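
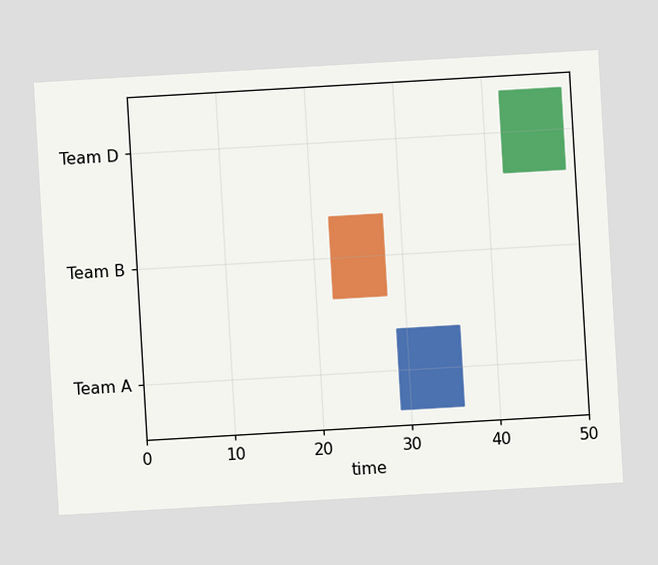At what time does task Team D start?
42

The chart is tilted about 3° counter-clockwise. The Team D bar begins at t=42.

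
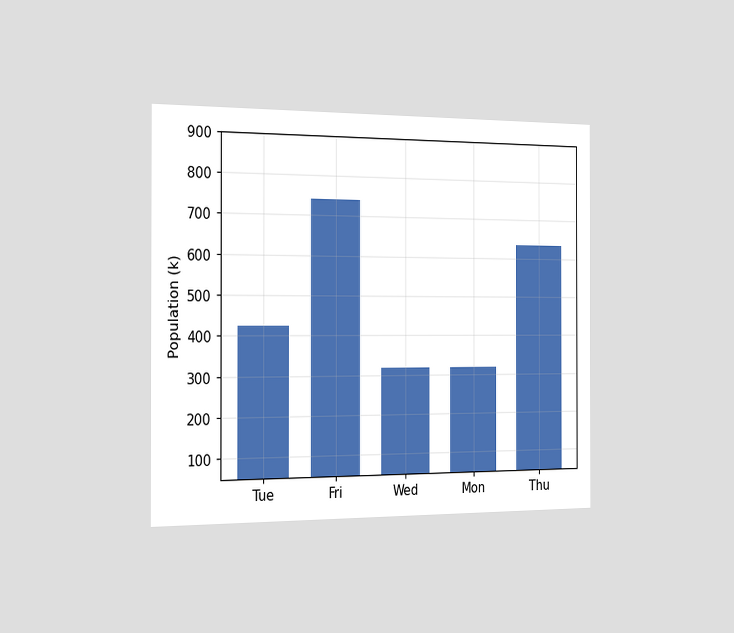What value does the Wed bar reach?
The chart is viewed slightly from the left. Reading along the chart's y-axis, the Wed bar reaches 318k.

318k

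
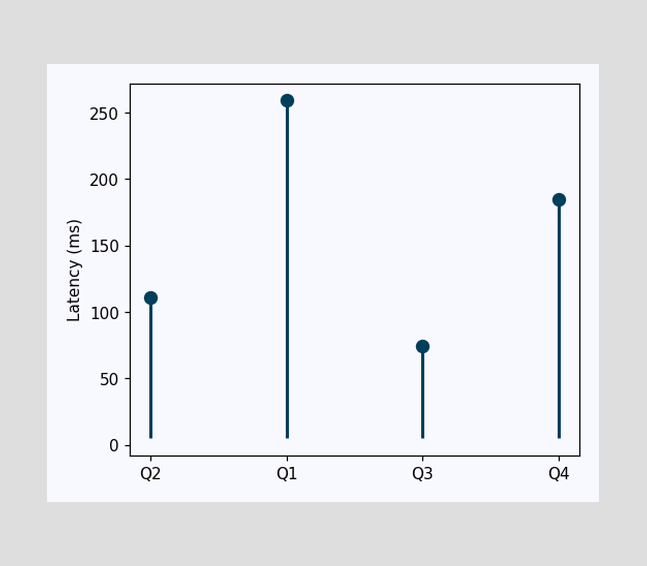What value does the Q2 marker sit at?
The Q2 marker sits at 111ms.

111ms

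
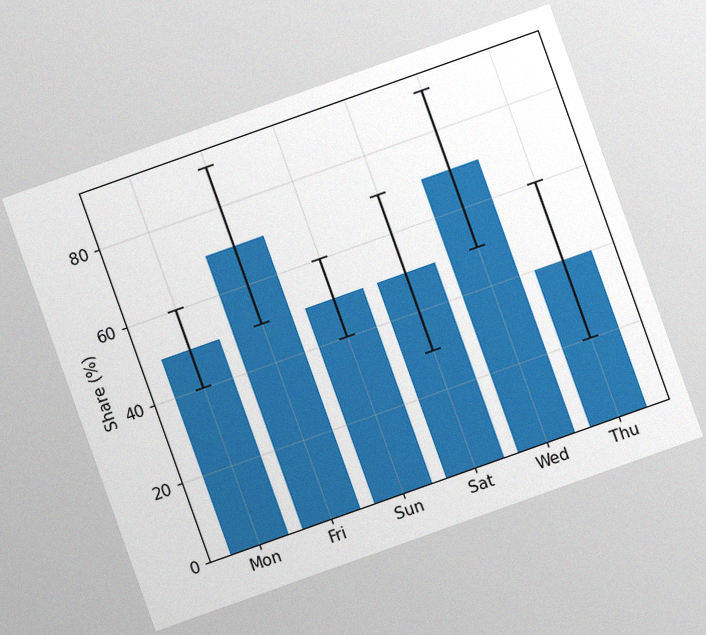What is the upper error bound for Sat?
70%

The chart is tilted about 20° counter-clockwise, with some photo noise. The Sat bar's upper whisker reaches 70%.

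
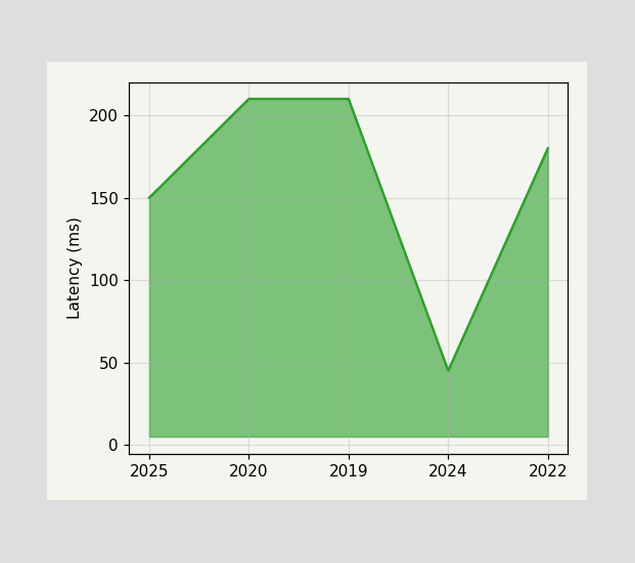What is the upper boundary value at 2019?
210ms

At 2019 the upper boundary is at 210ms.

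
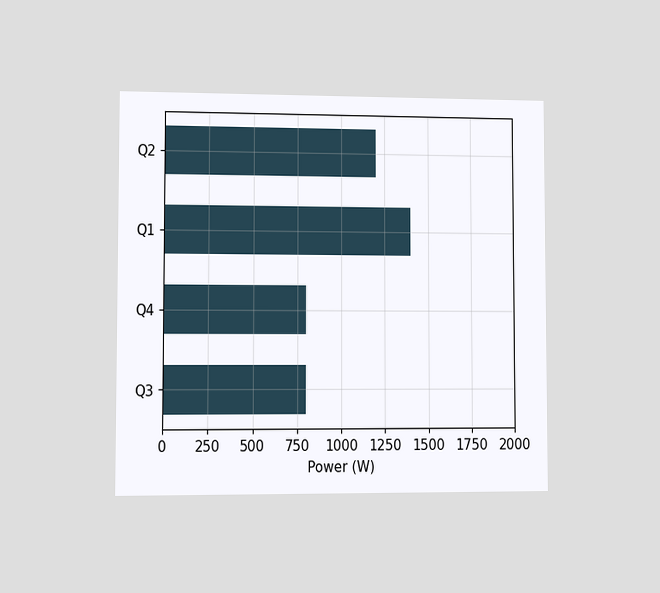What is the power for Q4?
The chart is viewed at a slight angle. Reading along the chart's x-axis, the Q4 bar reaches 800W.

800W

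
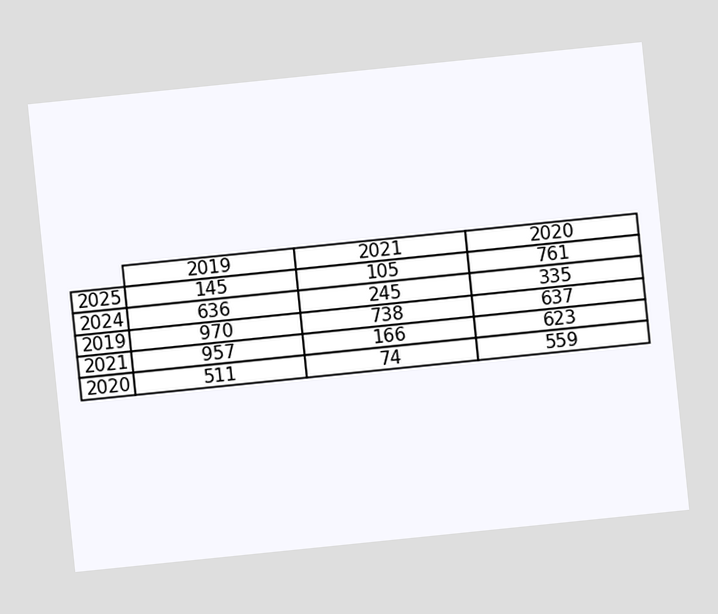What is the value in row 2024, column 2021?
245

The chart is tilted about 6° counter-clockwise. The (2024, 2021) cell reads 245.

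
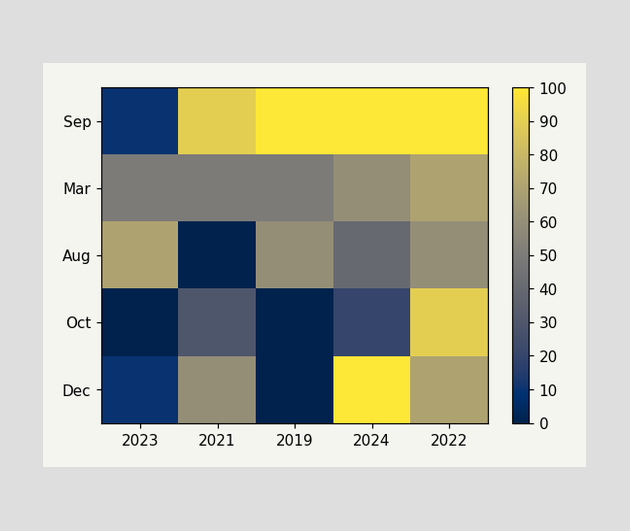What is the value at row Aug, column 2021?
0

Matching cell (Aug, 2021) against the colorbar gives 0.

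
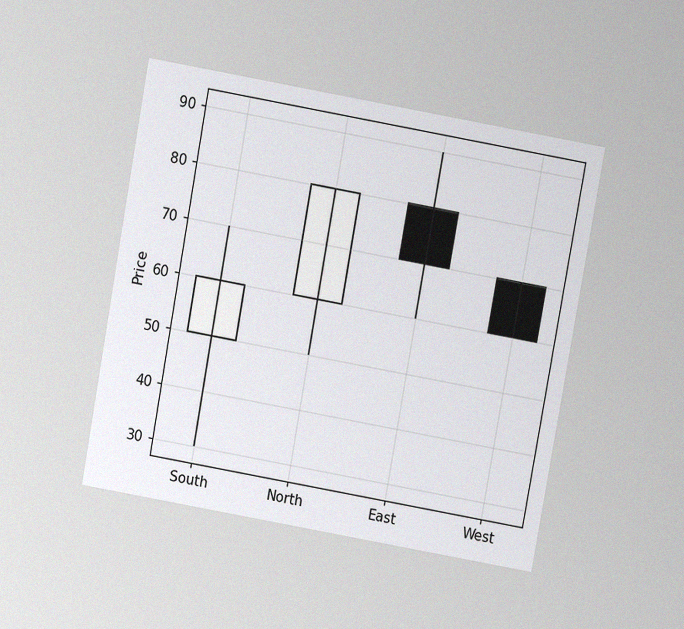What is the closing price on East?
70

The chart is tilted about 10° clockwise and viewed slightly from above, with some photo noise. The East candle closes at 70.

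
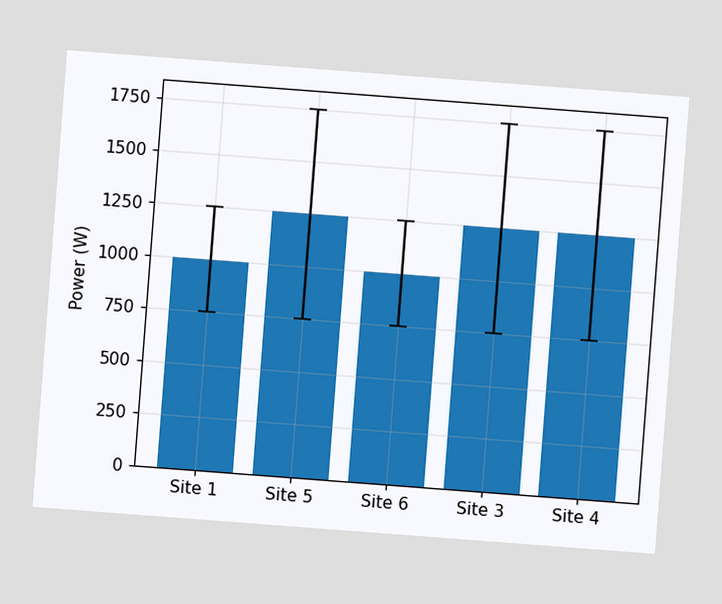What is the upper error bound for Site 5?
1750W

The chart is tilted about 4° clockwise. The Site 5 bar's upper whisker reaches 1750W.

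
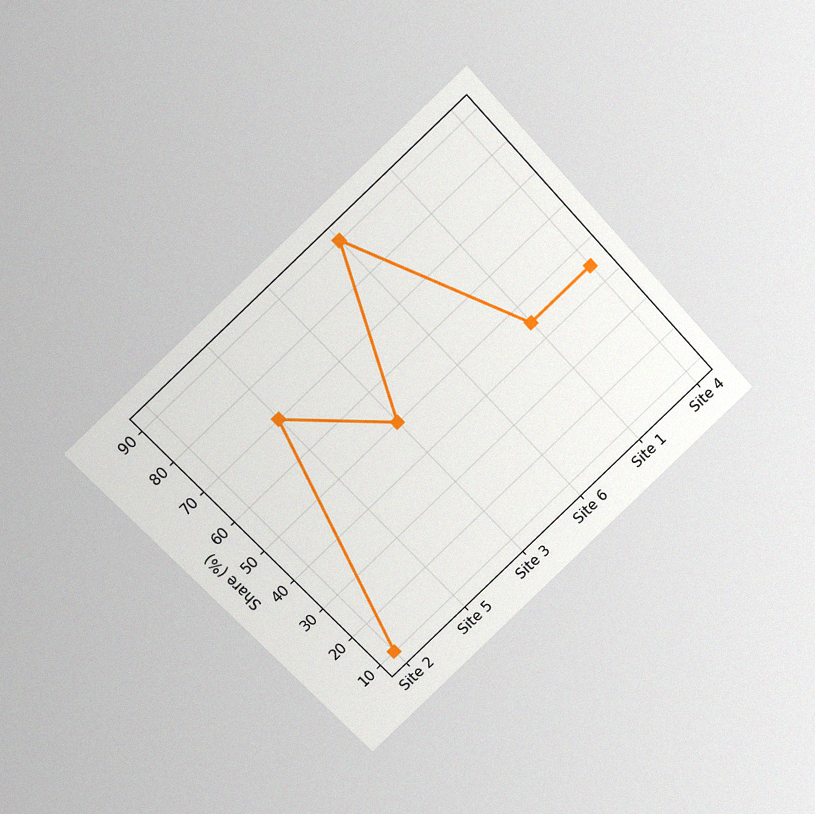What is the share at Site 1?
45%

The chart is tilted about 44° counter-clockwise and viewed at a slight angle, with some photo noise. At Site 1, the line is at 45%.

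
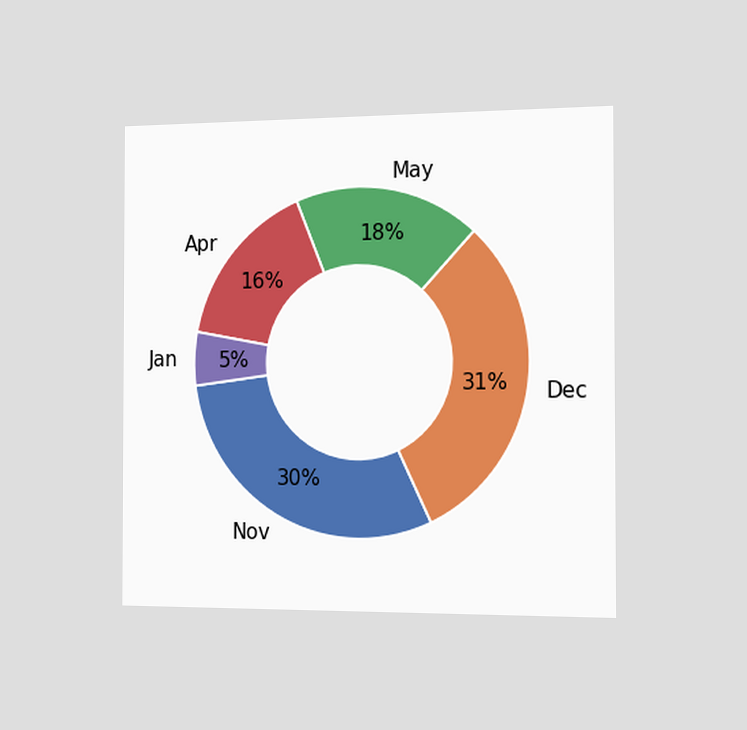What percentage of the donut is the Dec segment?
31%

The chart is viewed slightly from the right. The Dec segment takes up 31% of the ring.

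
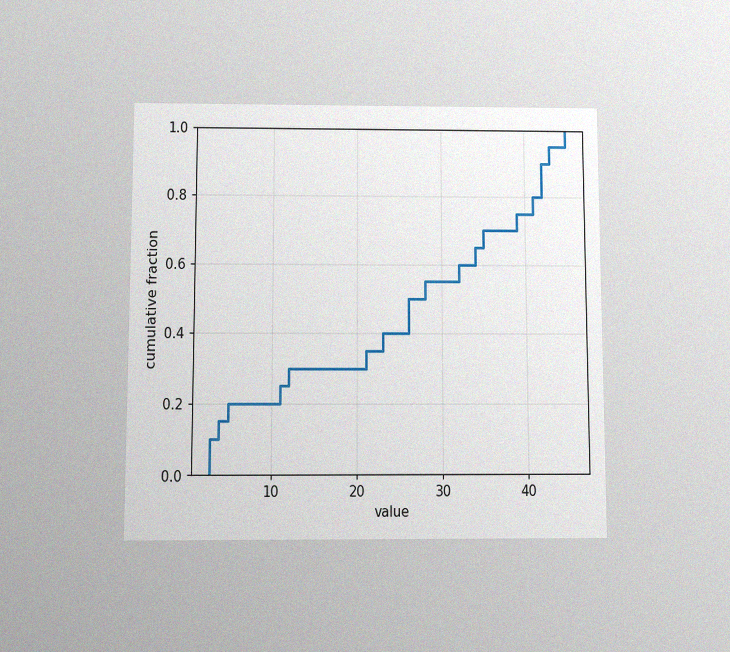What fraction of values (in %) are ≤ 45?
The chart is viewed at a slight angle, with some photo noise. At x=45 the ECDF step is at 100%.

100%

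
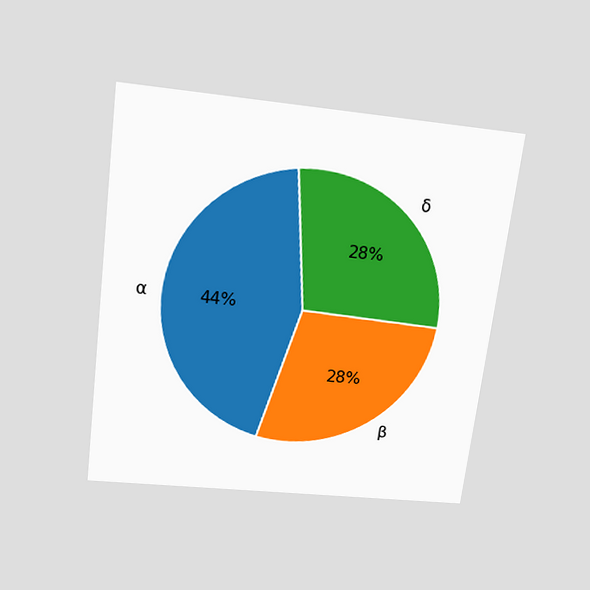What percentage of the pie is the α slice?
44%

The chart is tilted about 7° clockwise and viewed slightly from above. The α slice takes up 44% of the pie.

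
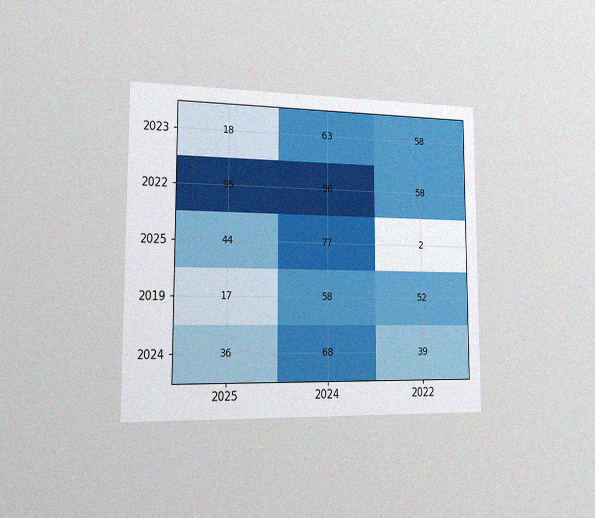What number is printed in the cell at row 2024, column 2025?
The chart is viewed slightly from the left, with some photo noise. The (2024, 2025) cell reads 36.

36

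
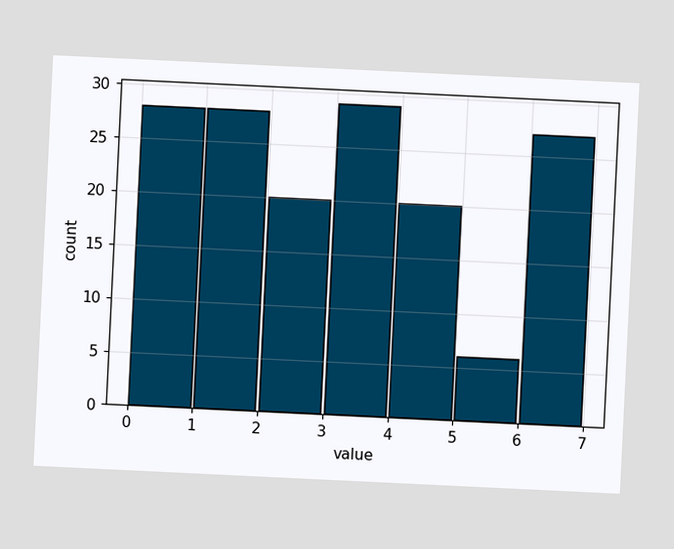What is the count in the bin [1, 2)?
The chart is tilted about 3° clockwise. The [1, 2) bin has height 28.

28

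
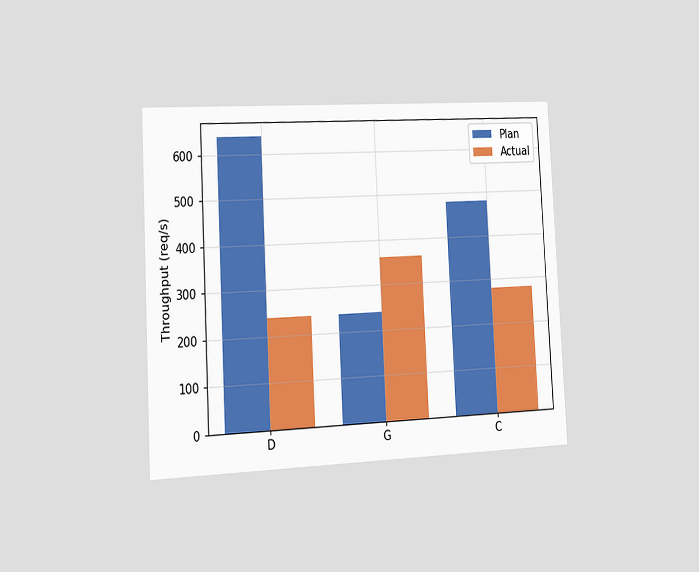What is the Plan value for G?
The chart is tilted about 3° counter-clockwise and viewed slightly from the left. The Plan bar at G reaches 240req/s on the y-axis.

240req/s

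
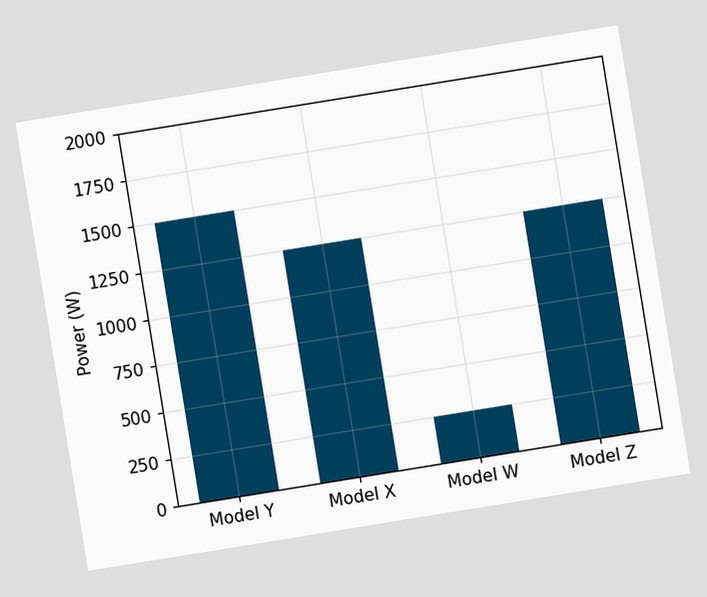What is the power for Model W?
The chart is tilted about 9° counter-clockwise. Reading along the chart's y-axis, the Model W bar reaches 250W.

250W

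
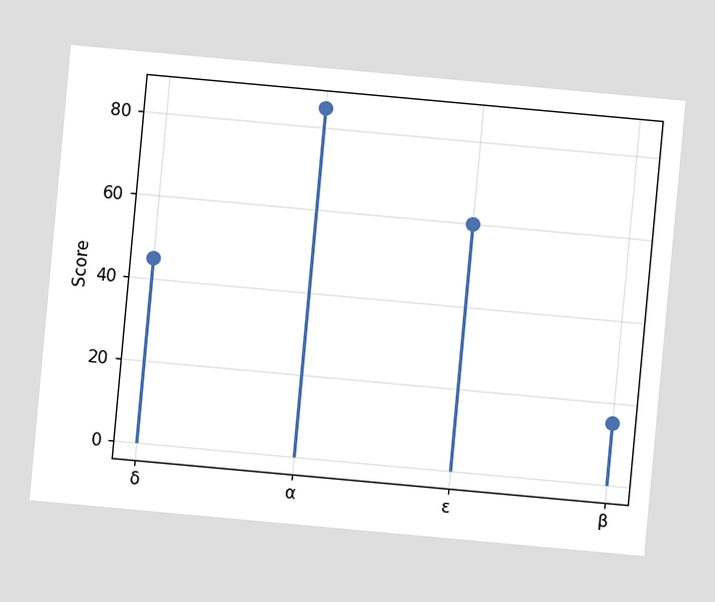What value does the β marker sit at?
15

The chart is tilted about 5° clockwise. The β marker sits at 15.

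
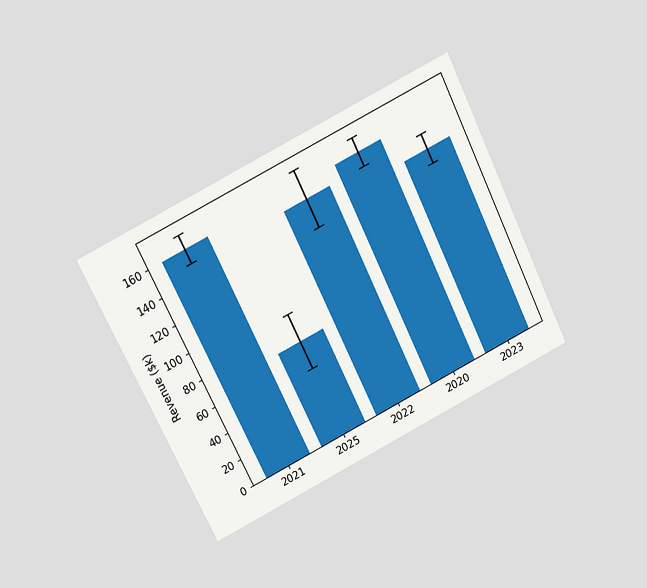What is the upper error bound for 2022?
$170k

The chart is tilted about 26° counter-clockwise and viewed slightly from above. The 2022 bar's upper whisker reaches $170k.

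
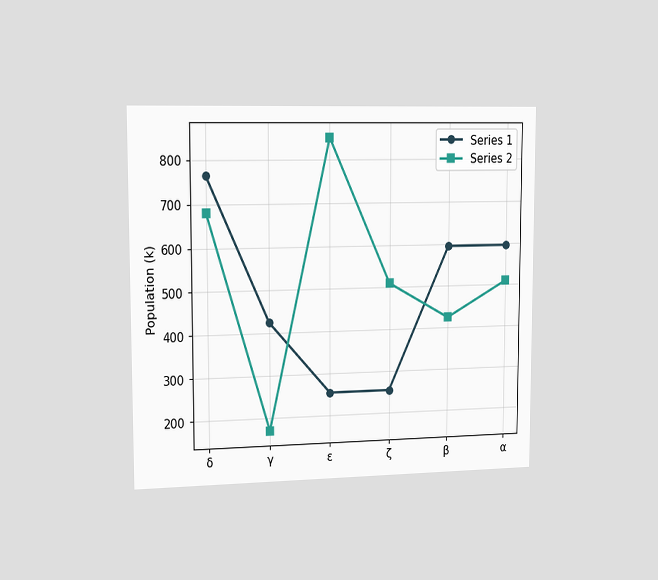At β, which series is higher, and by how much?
The chart is viewed slightly from the left. At β, Series 1 sits above the other line by 170k.

Series 1, by 170k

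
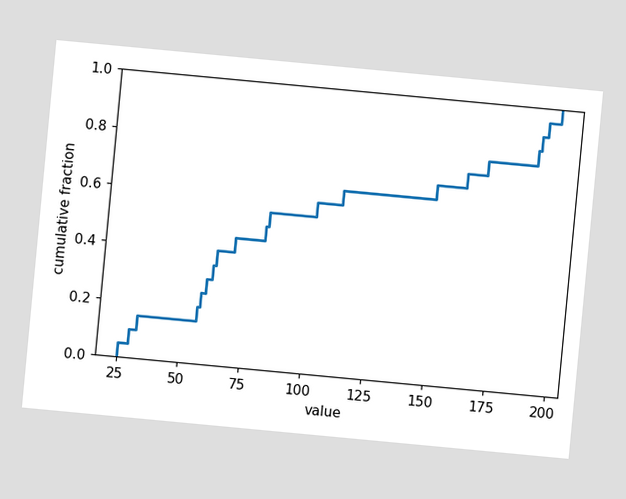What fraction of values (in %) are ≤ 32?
The chart is tilted about 5° clockwise. At x=32 the ECDF step is at 15%.

15%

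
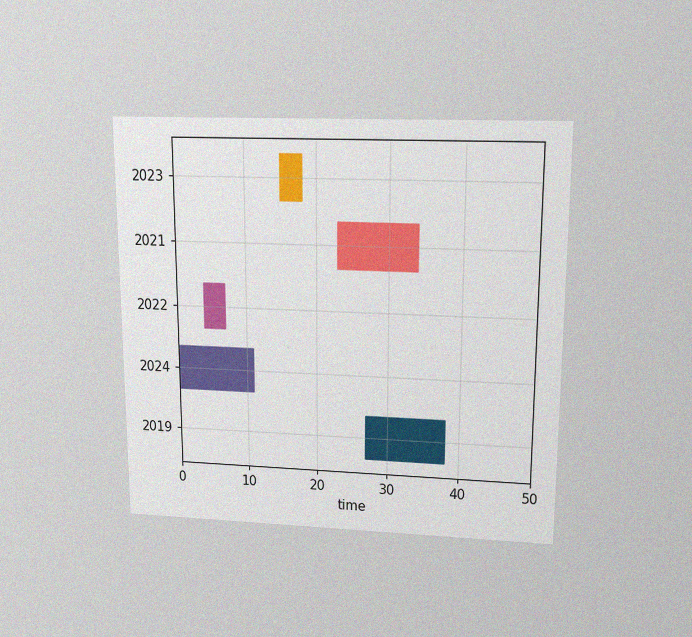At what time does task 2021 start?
23

The chart is viewed slightly from above, with some photo noise. The 2021 bar begins at t=23.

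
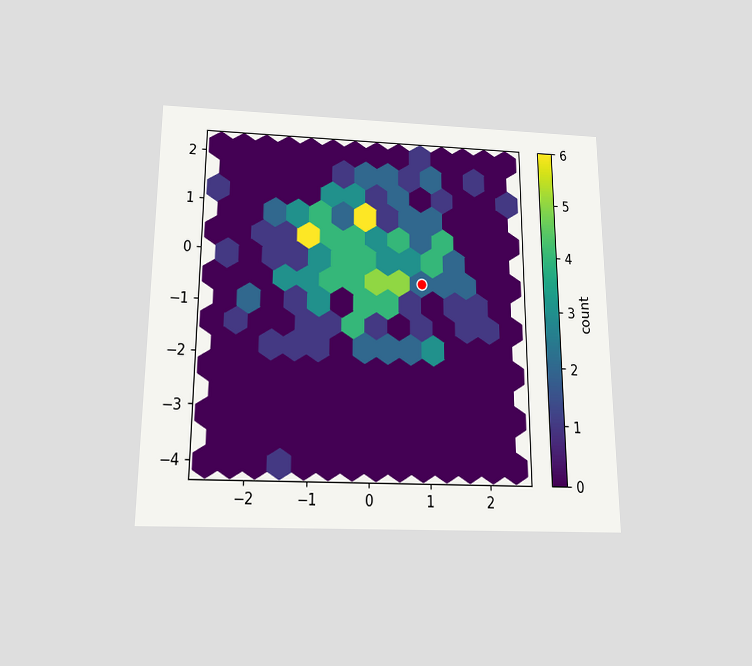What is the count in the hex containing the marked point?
The chart is viewed slightly from below. The marked hex reads 2 on the colorbar.

2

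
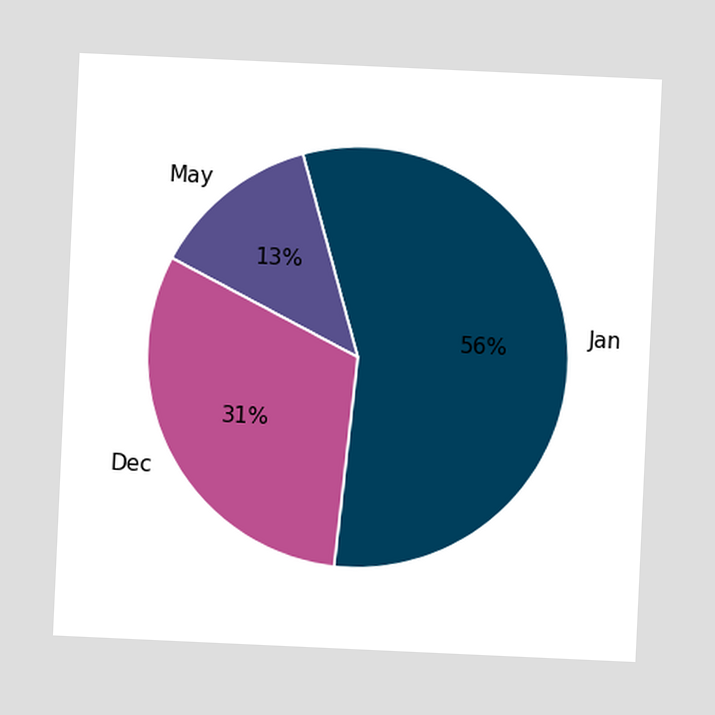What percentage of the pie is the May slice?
The chart is tilted about 3° clockwise. The May slice takes up 13% of the pie.

13%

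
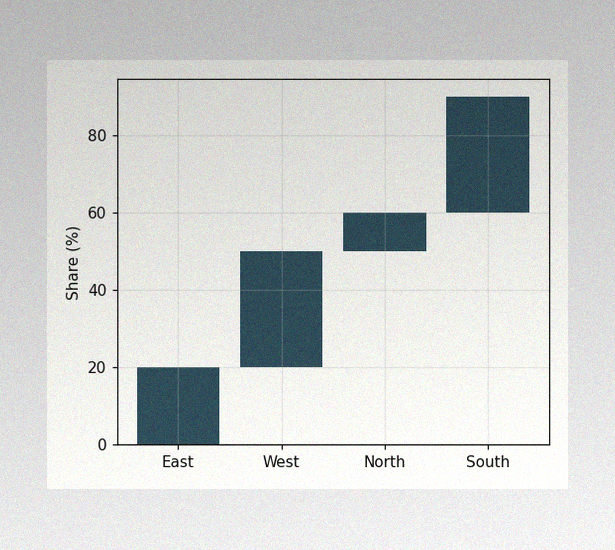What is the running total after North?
60%

The image has some photo noise and uneven lighting. After North the running total reaches 60%.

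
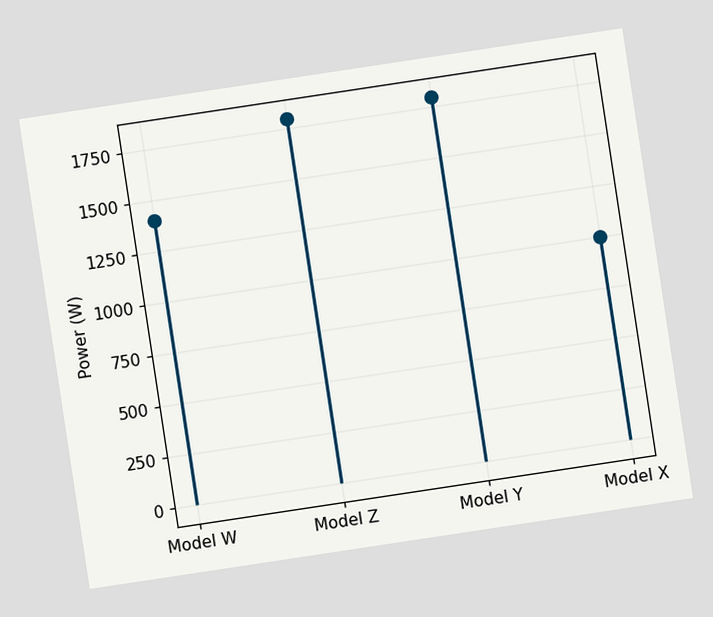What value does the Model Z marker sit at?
The chart is tilted about 9° counter-clockwise. The Model Z marker sits at 1800W.

1800W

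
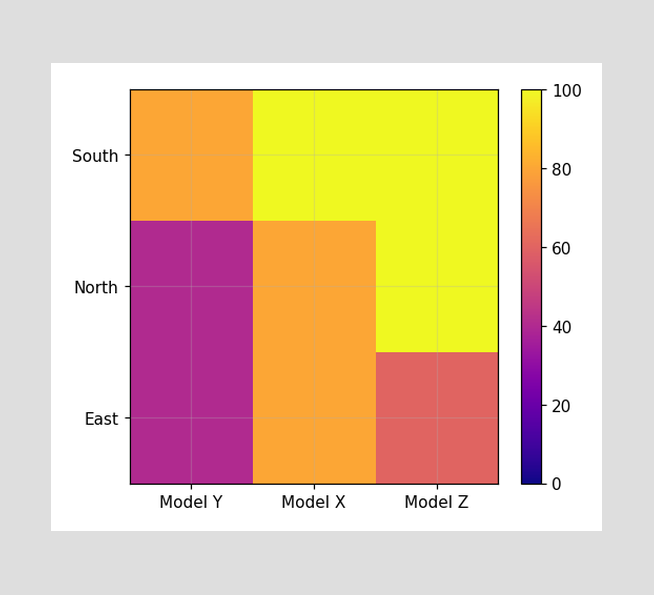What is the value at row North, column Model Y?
40

Matching cell (North, Model Y) against the colorbar gives 40.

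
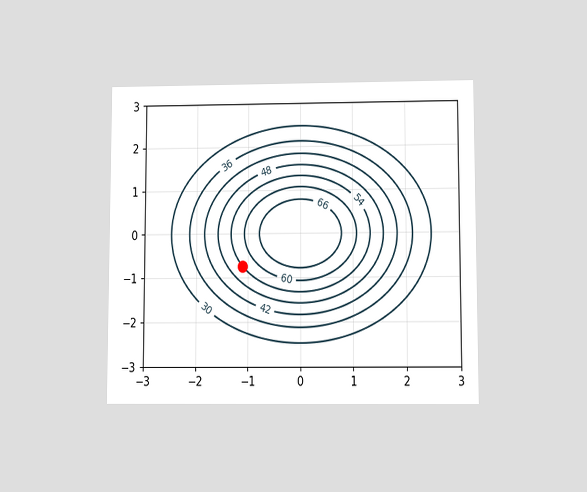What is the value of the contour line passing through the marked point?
54

The chart is viewed slightly from below. The marked point sits on the contour labelled 54.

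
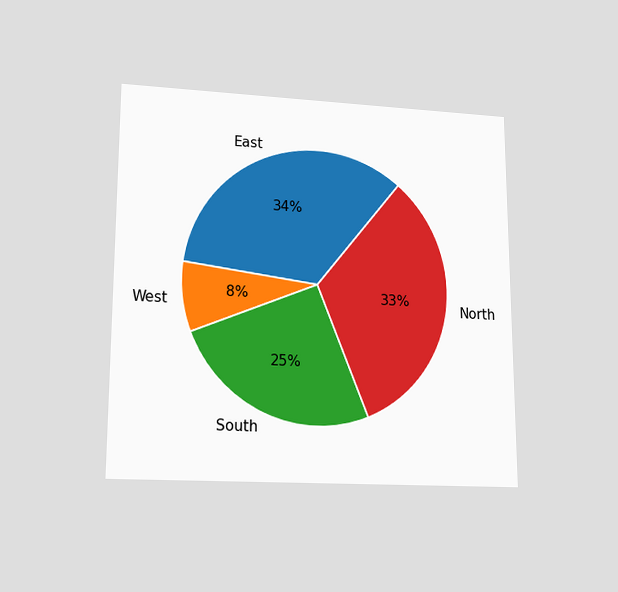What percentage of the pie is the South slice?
25%

The chart is viewed at a slight angle. The South slice takes up 25% of the pie.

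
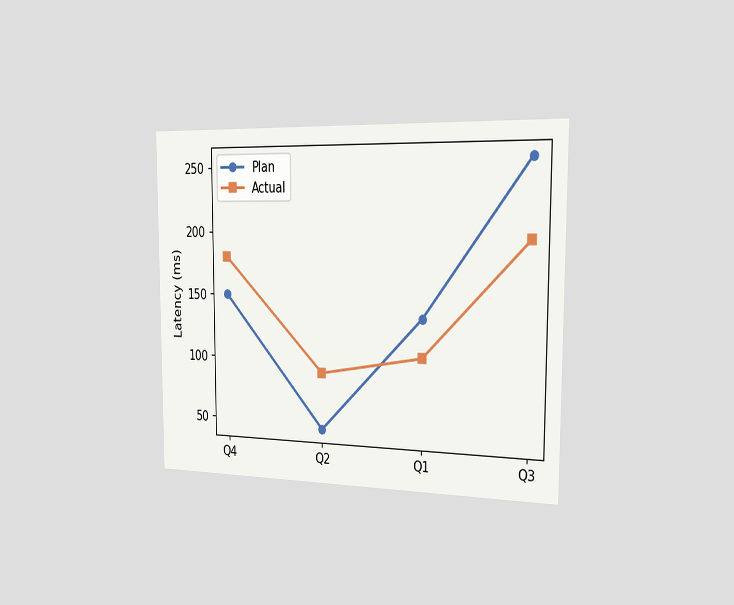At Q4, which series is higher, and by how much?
Actual, by 30ms

The chart is viewed slightly from the right. At Q4, Actual sits above the other line by 30ms.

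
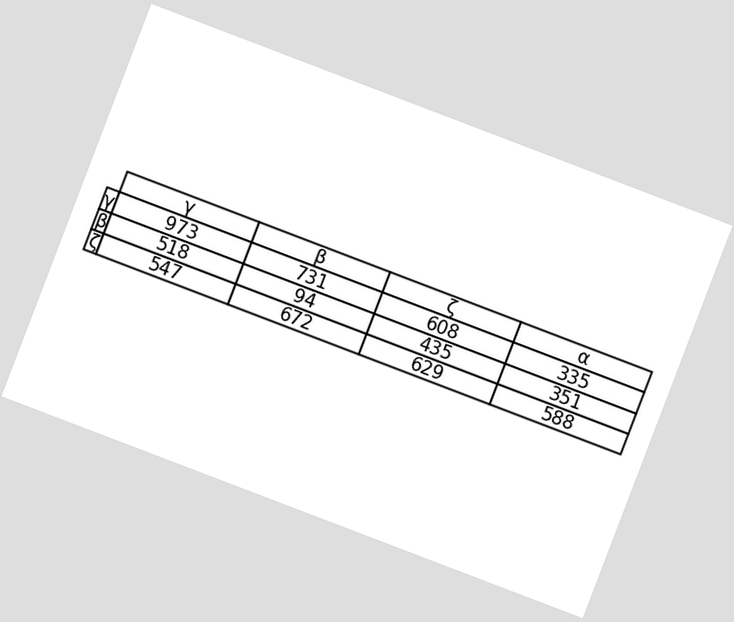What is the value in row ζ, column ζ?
The chart is tilted about 21° clockwise. The (ζ, ζ) cell reads 629.

629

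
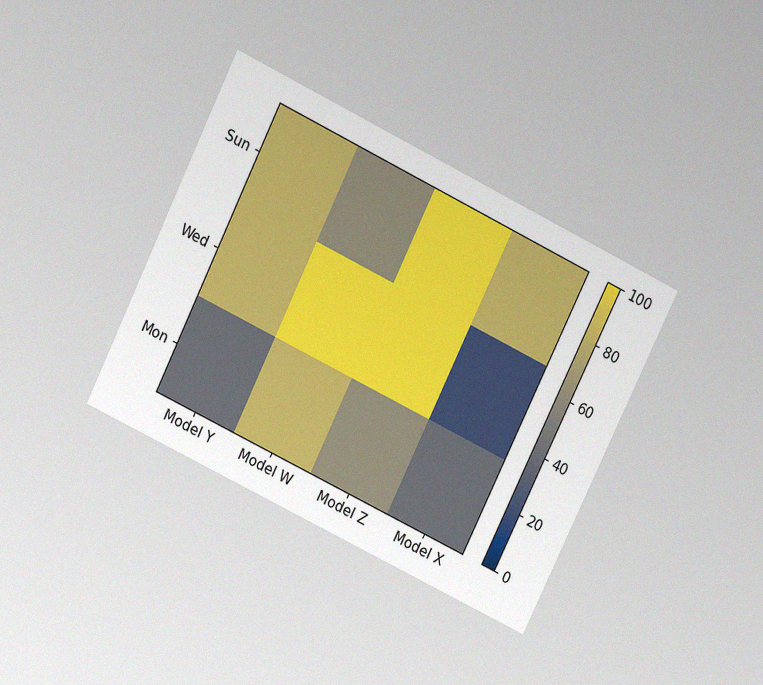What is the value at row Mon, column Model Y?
The chart is tilted about 26° clockwise and viewed slightly from above, with some photo noise. Matching cell (Mon, Model Y) against the colorbar gives 40.

40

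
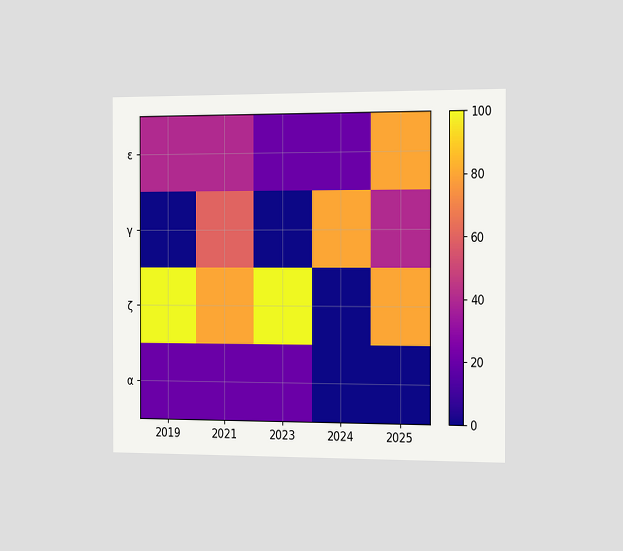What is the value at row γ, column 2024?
80

The chart is viewed slightly from the right. Matching cell (γ, 2024) against the colorbar gives 80.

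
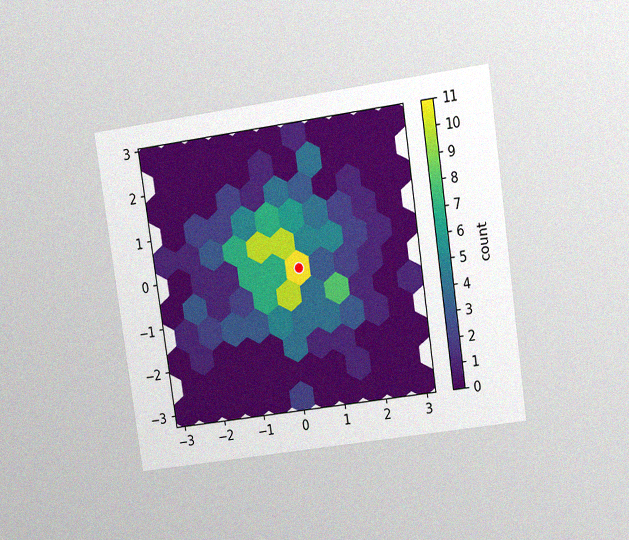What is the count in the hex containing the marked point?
11

The chart is tilted about 8° counter-clockwise and viewed at a slight angle, with some photo noise. The marked hex reads 11 on the colorbar.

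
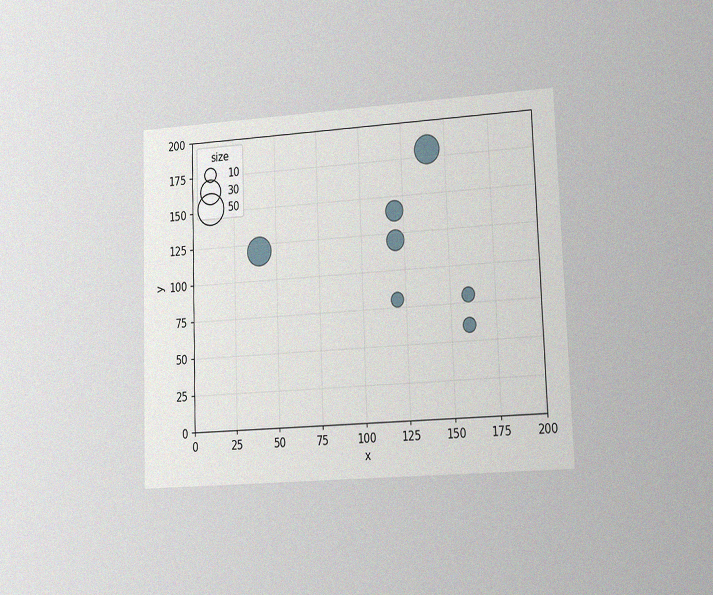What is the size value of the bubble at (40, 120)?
40

The chart is tilted about 2° counter-clockwise and viewed slightly from the right, with some photo noise. Matching the bubble at (40, 120) against the size legend gives 40.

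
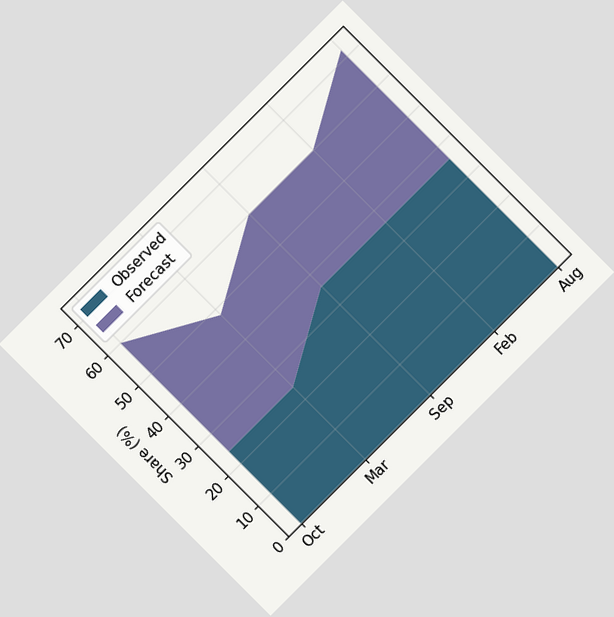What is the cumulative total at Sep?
60%

The chart is tilted about 45° counter-clockwise. The stacked total at Sep reaches 60%.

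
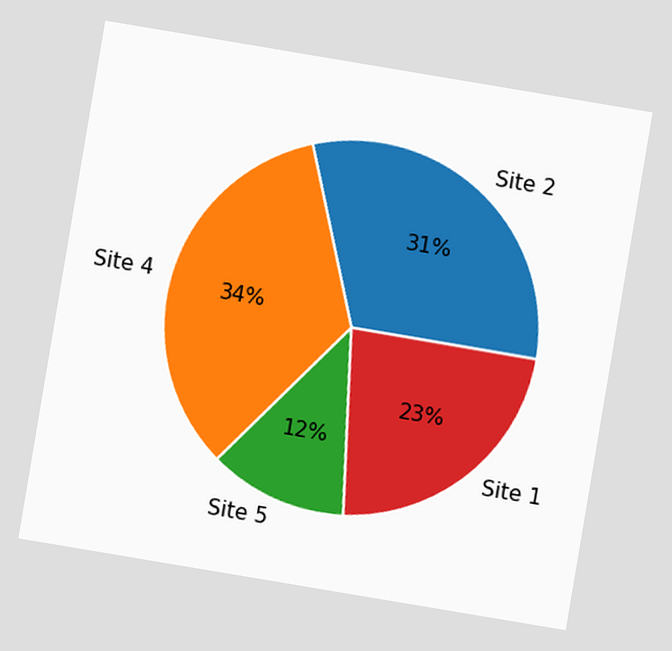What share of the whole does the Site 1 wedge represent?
23%

The chart is tilted about 10° clockwise. The Site 1 slice takes up 23% of the pie.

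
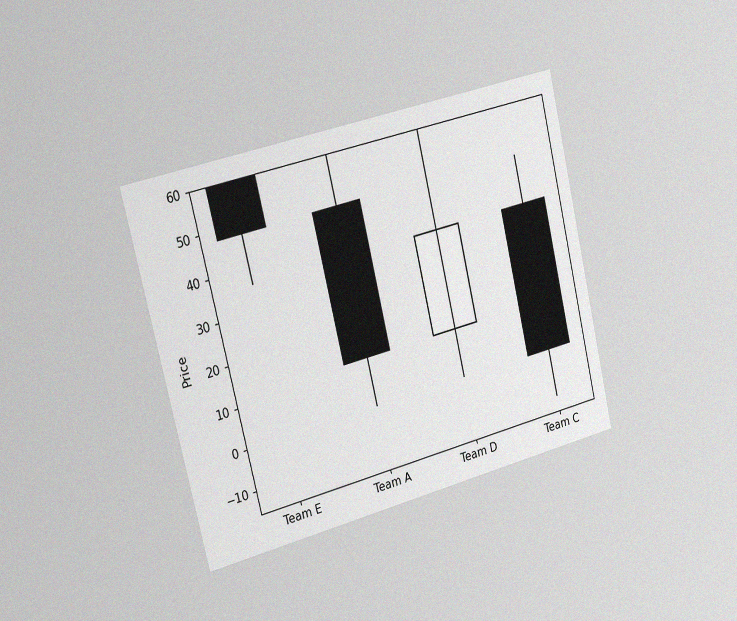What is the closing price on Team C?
The chart is tilted about 14° counter-clockwise and viewed slightly from the left, with some photo noise. The Team C candle closes at 0.

0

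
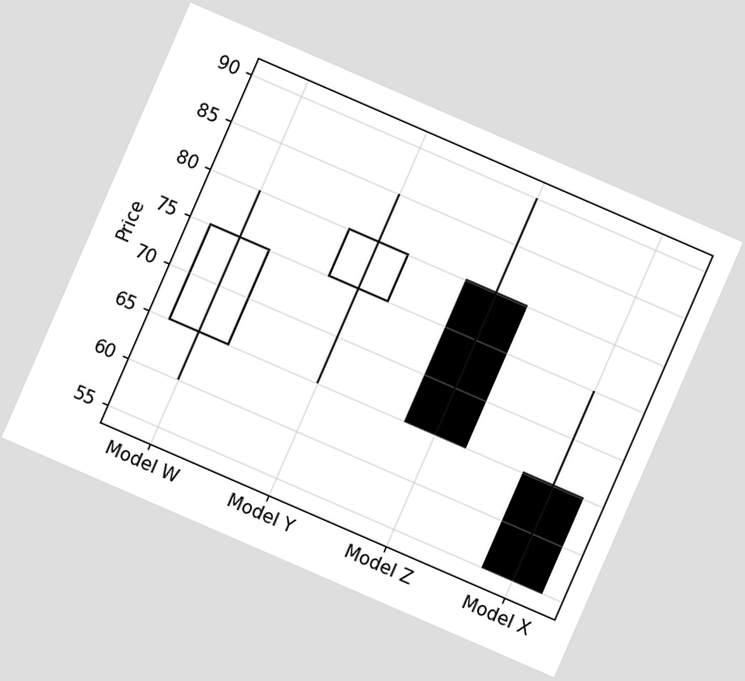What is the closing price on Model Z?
65

The chart is tilted about 23° clockwise. The Model Z candle closes at 65.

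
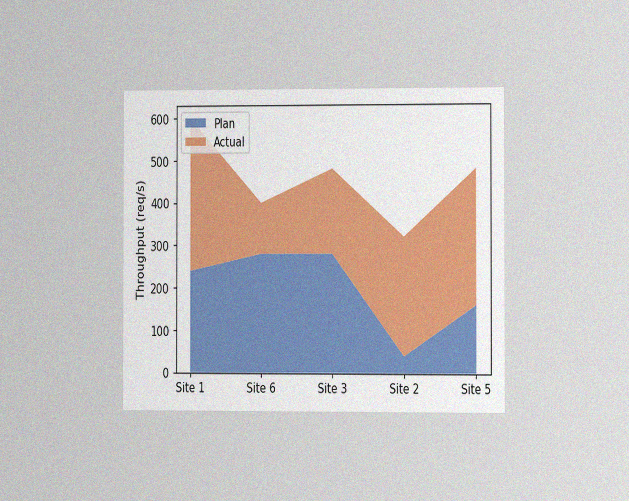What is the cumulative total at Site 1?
600req/s

The chart is viewed slightly from the right, with some photo noise. The stacked total at Site 1 reaches 600req/s.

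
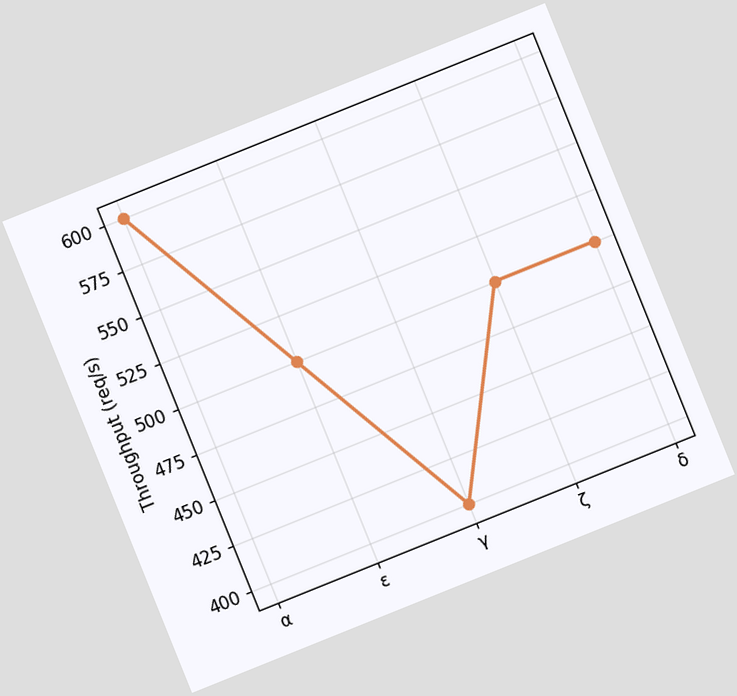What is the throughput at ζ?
500req/s

The chart is tilted about 22° counter-clockwise. At ζ, the line is at 500req/s.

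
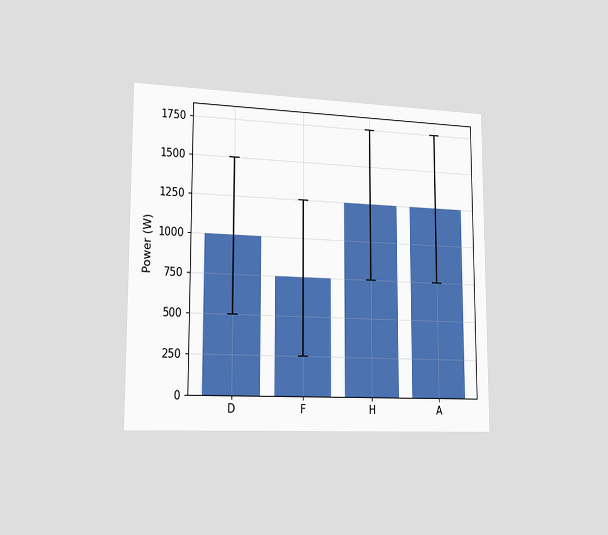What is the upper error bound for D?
The chart is viewed slightly from the left. The D bar's upper whisker reaches 1500W.

1500W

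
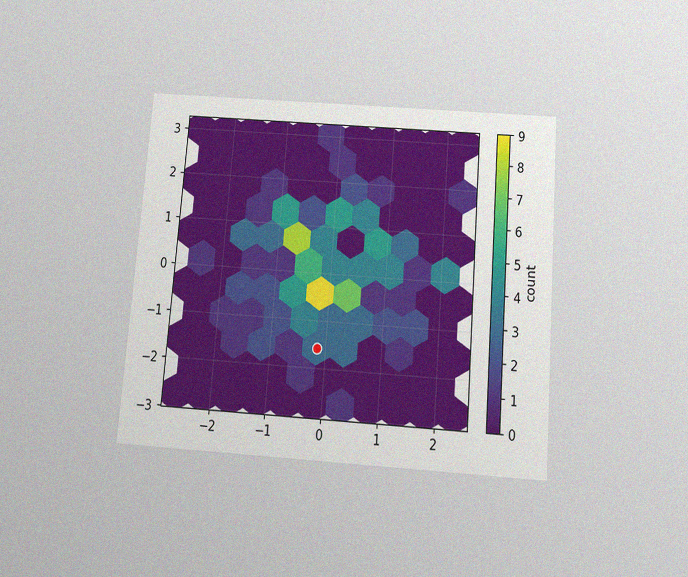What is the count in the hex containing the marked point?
3

The chart is tilted about 4° clockwise and viewed slightly from below, with some photo noise. The marked hex reads 3 on the colorbar.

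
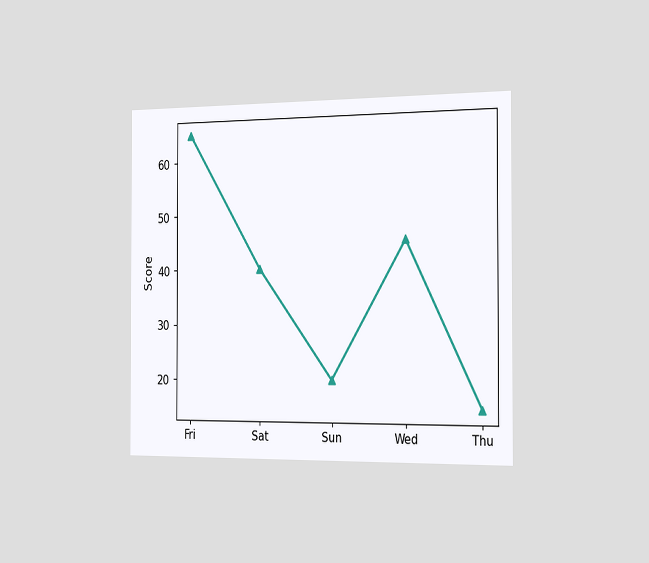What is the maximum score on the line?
65

The chart is viewed slightly from the right. The highest point is at Fri, and reading across to the y-axis gives 65.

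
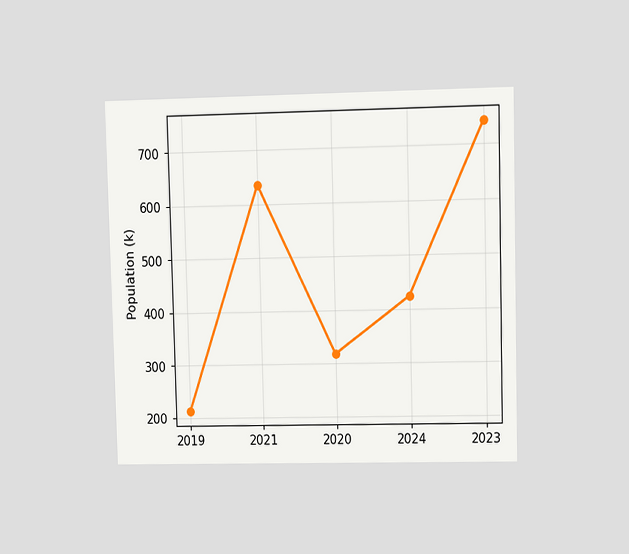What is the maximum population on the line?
742k

The chart is viewed at a slight angle. The highest point is at 2023, and reading across to the y-axis gives 742k.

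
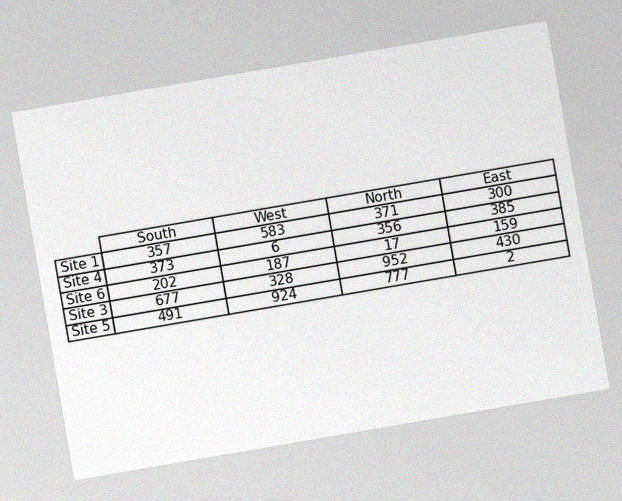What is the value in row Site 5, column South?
The chart is tilted about 10° counter-clockwise, with some photo noise. The (Site 5, South) cell reads 491.

491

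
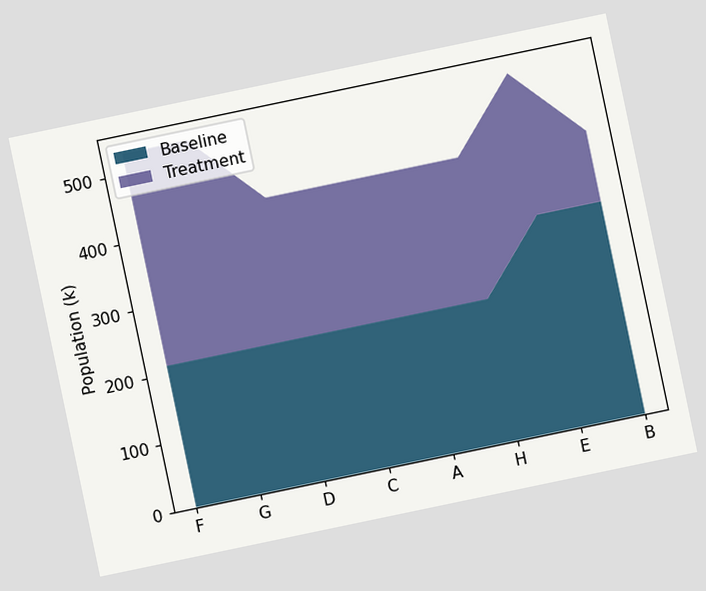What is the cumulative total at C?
424k

The chart is tilted about 12° counter-clockwise. The stacked total at C reaches 424k.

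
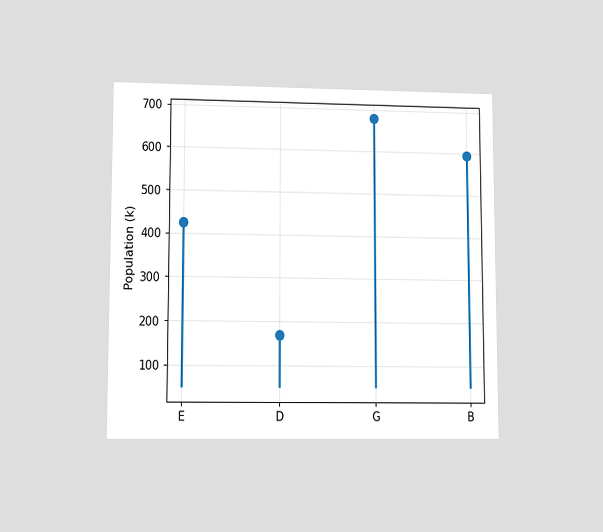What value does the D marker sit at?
170k

The chart is viewed at a slight angle. The D marker sits at 170k.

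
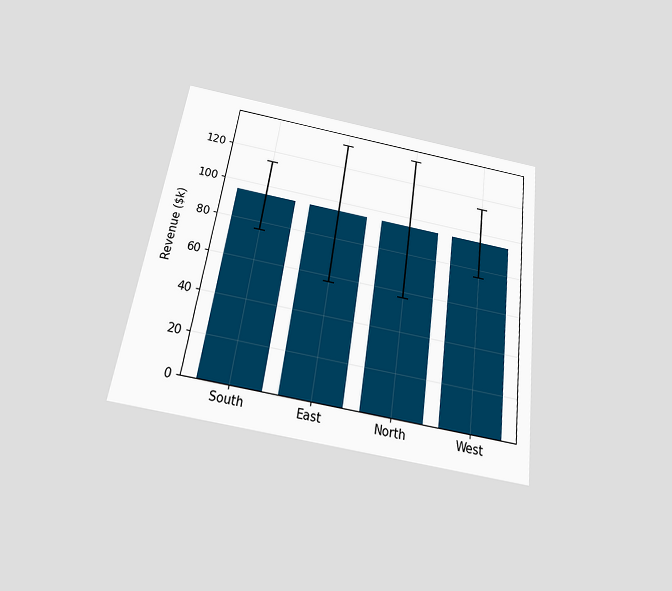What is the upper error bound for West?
$114k

The chart is tilted about 8° clockwise and viewed slightly from below. The West bar's upper whisker reaches $114k.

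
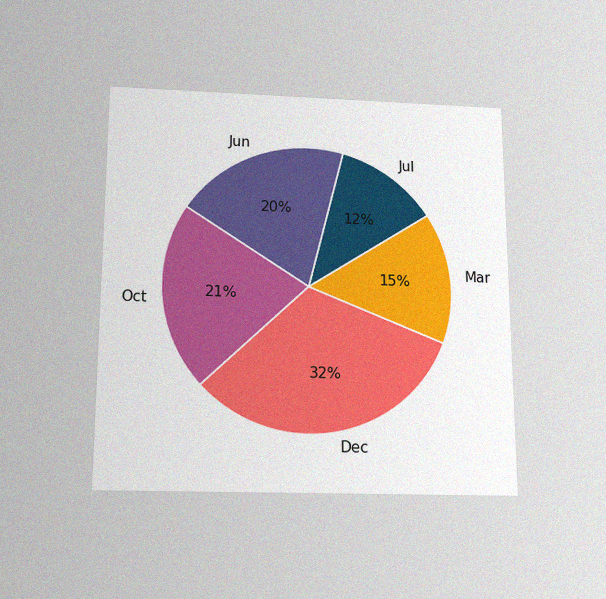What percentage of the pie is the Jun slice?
20%

The chart is viewed slightly from below, with some photo noise. The Jun slice takes up 20% of the pie.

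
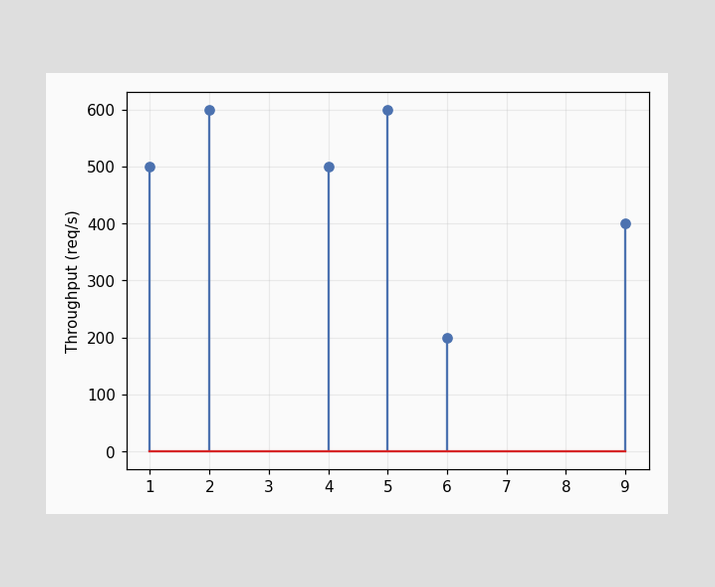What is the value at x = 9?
400req/s

The stem at x=9 reaches 400req/s.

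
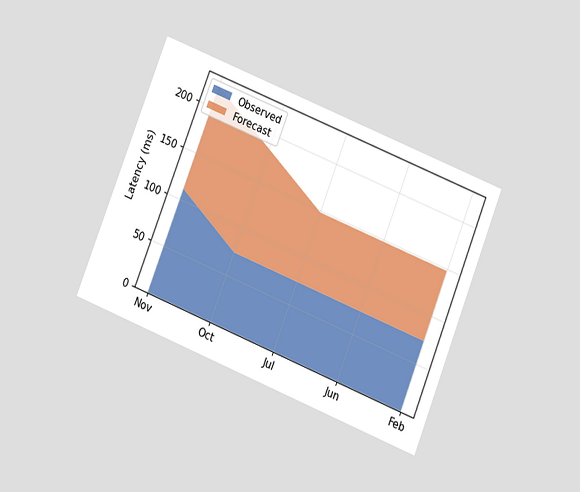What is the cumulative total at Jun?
The chart is tilted about 22° clockwise and viewed slightly from below. The stacked total at Jun reaches 148ms.

148ms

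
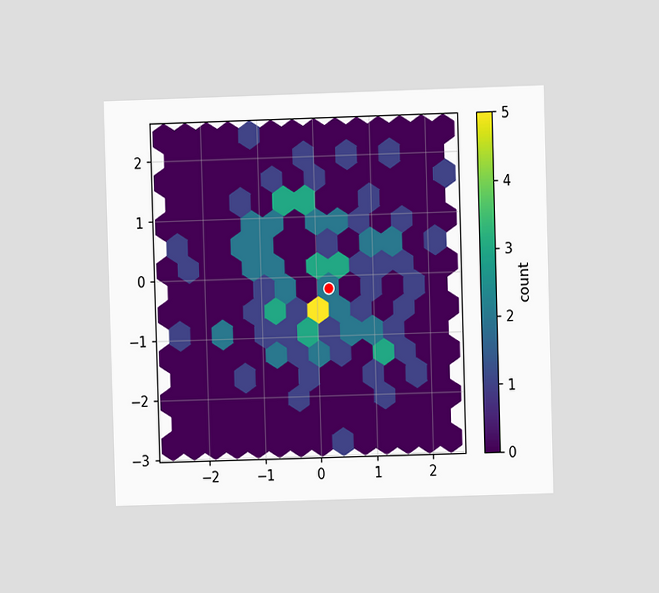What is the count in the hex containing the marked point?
The chart is viewed at a slight angle. The marked hex reads 2 on the colorbar.

2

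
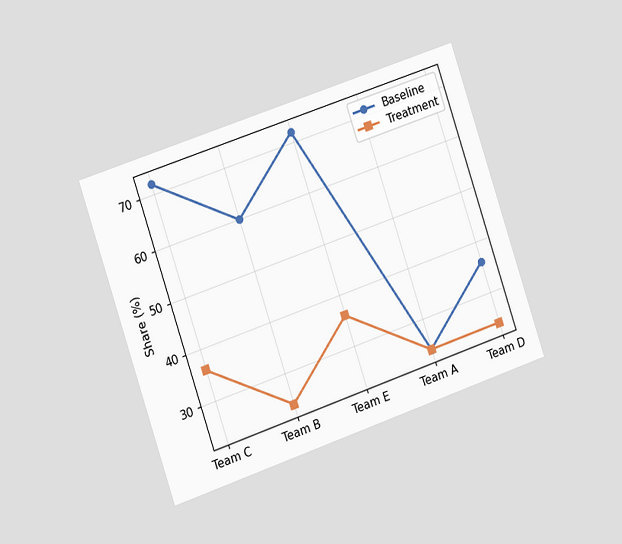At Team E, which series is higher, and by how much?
Baseline, by 36%

The chart is tilted about 19° counter-clockwise and viewed at a slight angle. At Team E, Baseline sits above the other line by 36%.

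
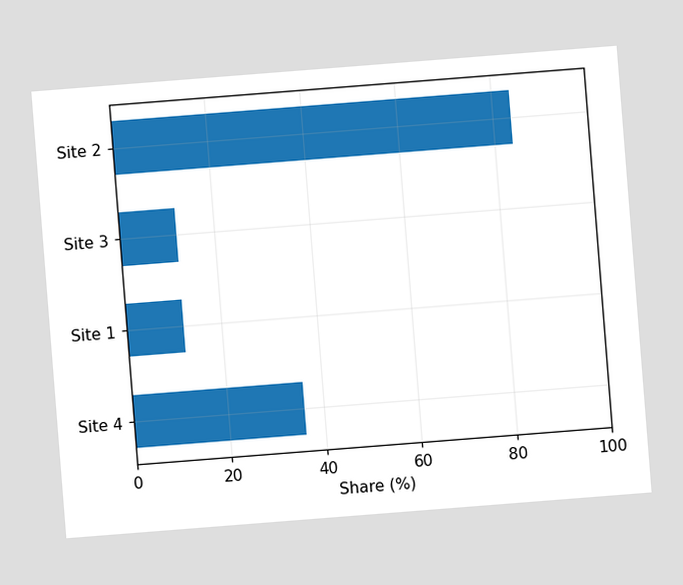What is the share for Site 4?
The chart is tilted about 4° counter-clockwise. Reading along the chart's x-axis, the Site 4 bar reaches 36%.

36%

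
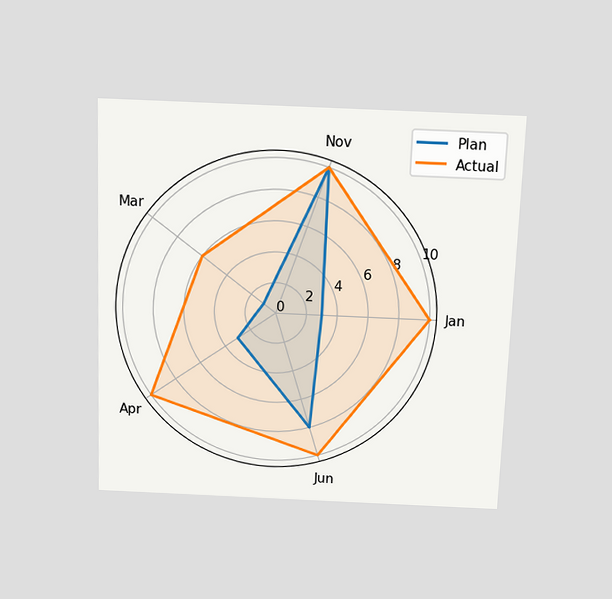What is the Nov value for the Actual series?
The chart is tilted about 2° clockwise and viewed slightly from above. On the Nov axis, Actual reaches 10.

10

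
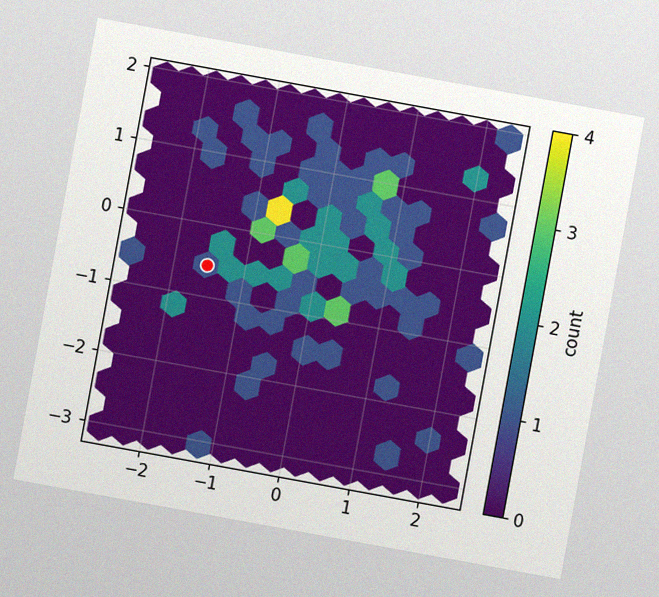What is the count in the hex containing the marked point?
The chart is tilted about 10° clockwise, with some photo noise. The marked hex reads 1 on the colorbar.

1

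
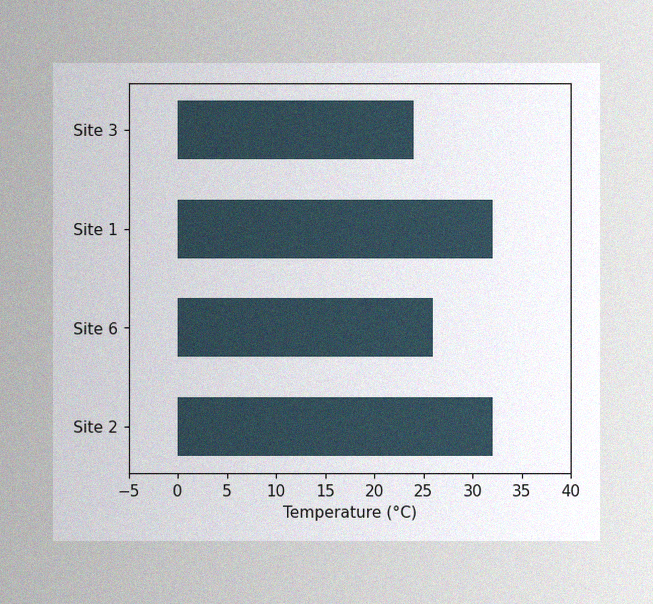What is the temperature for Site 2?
The image has some photo noise and uneven lighting. Reading along the chart's x-axis, the Site 2 bar reaches 32°C.

32°C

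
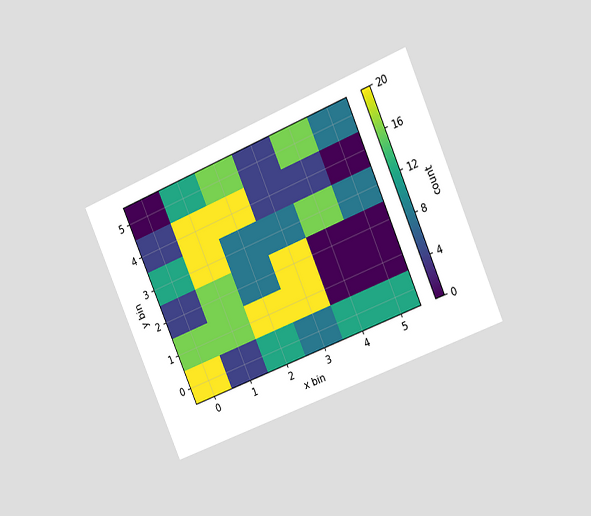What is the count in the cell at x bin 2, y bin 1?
The chart is tilted about 23° counter-clockwise and viewed slightly from the right. Matching the cell (2, 1) against the colorbar gives 20.

20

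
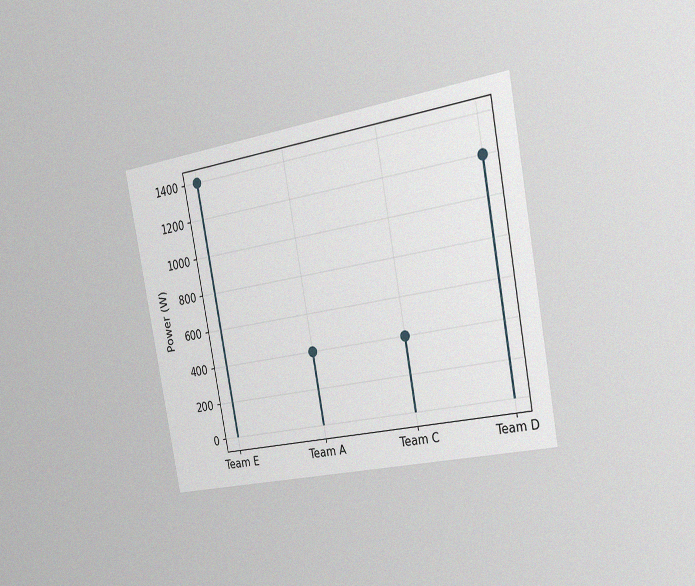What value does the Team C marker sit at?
The chart is tilted about 11° counter-clockwise and viewed slightly from the right, with some photo noise. The Team C marker sits at 400W.

400W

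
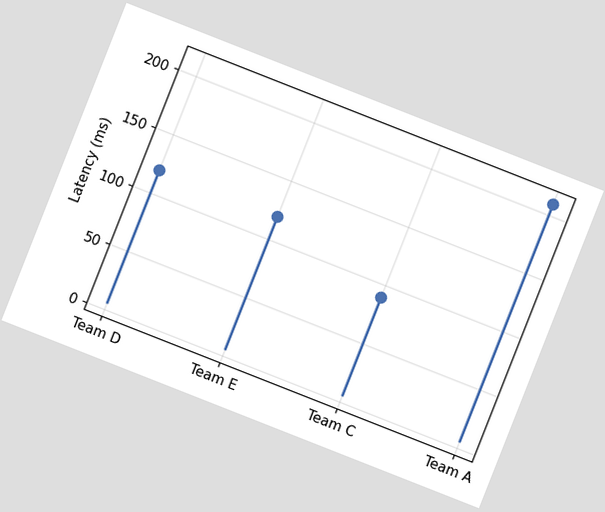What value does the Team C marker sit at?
90ms

The chart is tilted about 21° clockwise. The Team C marker sits at 90ms.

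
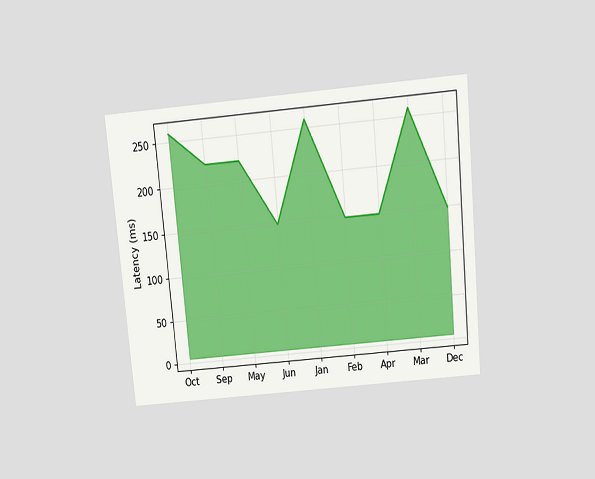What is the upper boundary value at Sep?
The chart is tilted about 5° counter-clockwise and viewed slightly from above. At Sep the upper boundary is at 222ms.

222ms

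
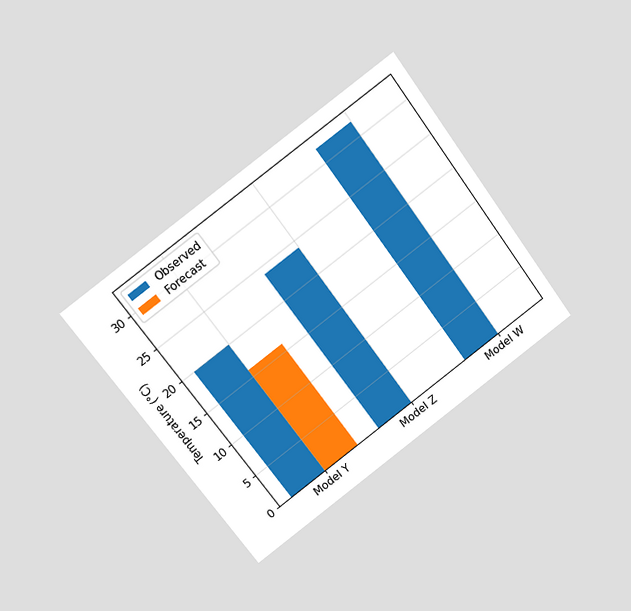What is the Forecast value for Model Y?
The chart is tilted about 37° counter-clockwise and viewed at a slight angle. The Forecast bar at Model Y reaches 16°C on the y-axis.

16°C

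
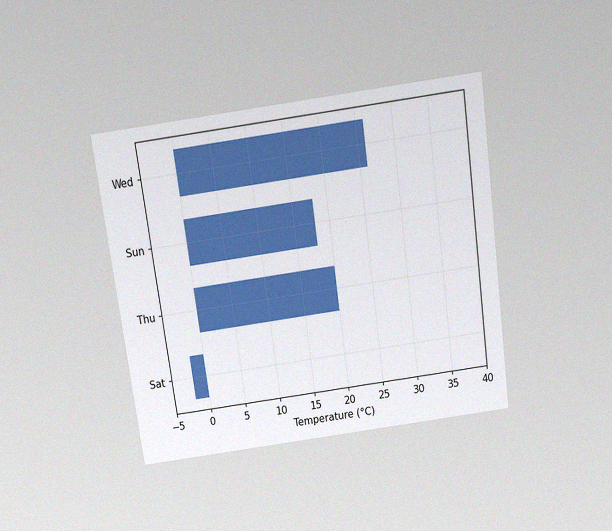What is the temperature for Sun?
The chart is tilted about 8° counter-clockwise and viewed slightly from above, with some photo noise. Reading along the chart's x-axis, the Sun bar reaches 18°C.

18°C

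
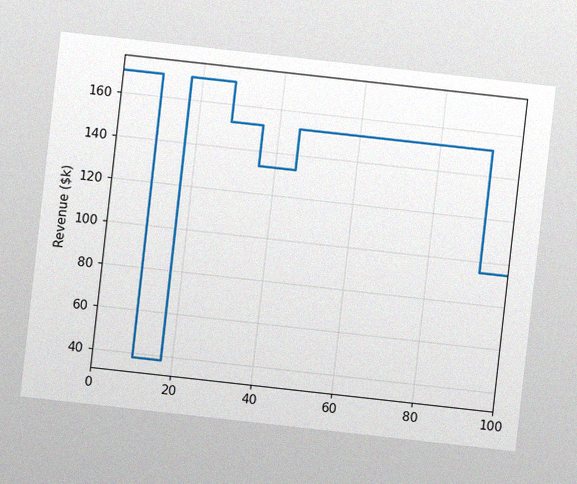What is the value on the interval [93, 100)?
$95k

The chart is tilted about 6° clockwise, with some photo noise. On [93, 100) the step sits at $95k.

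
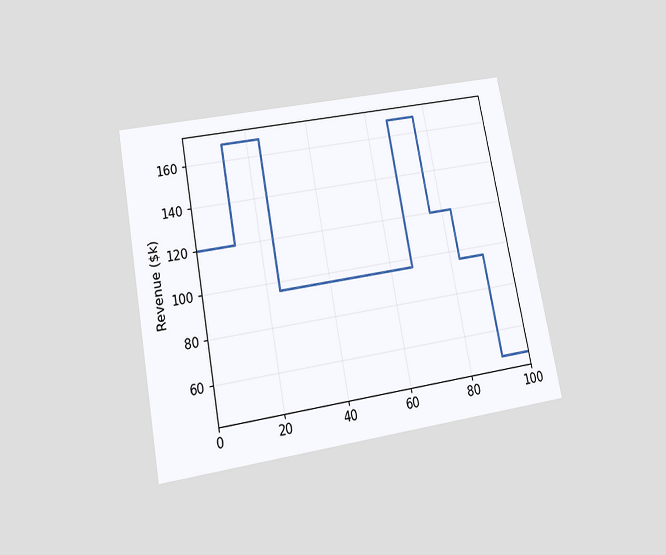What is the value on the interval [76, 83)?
$120k

The chart is tilted about 11° counter-clockwise and viewed slightly from below. On [76, 83) the step sits at $120k.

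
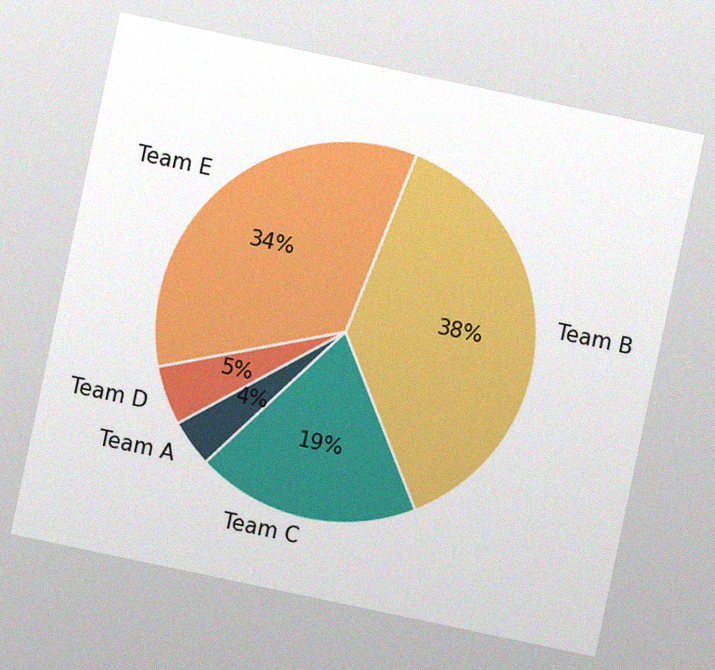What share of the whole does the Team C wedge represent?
The chart is tilted about 12° clockwise, with some photo noise. The Team C slice takes up 19% of the pie.

19%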